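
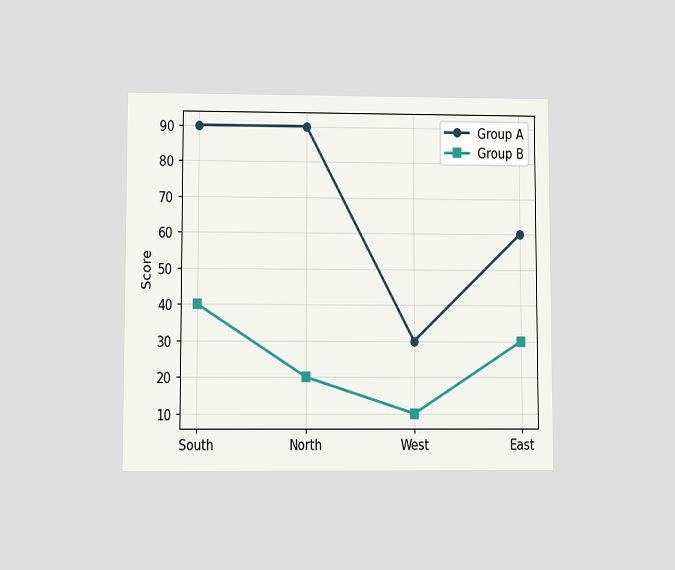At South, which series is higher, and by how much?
Group A, by 50

The chart is viewed at a slight angle. At South, Group A sits above the other line by 50.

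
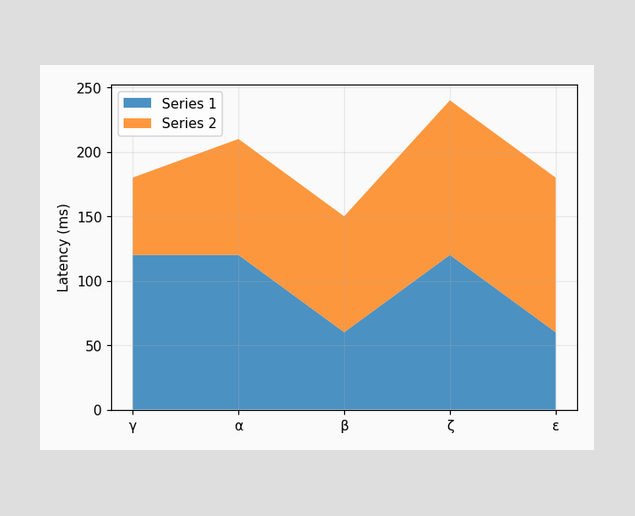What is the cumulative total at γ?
The stacked total at γ reaches 180ms.

180ms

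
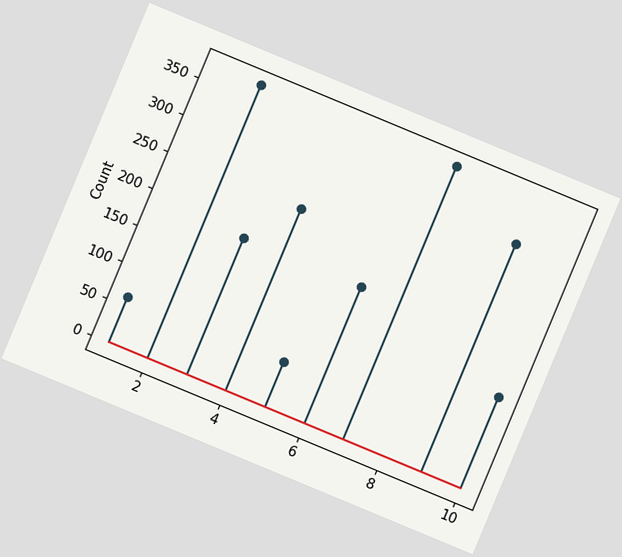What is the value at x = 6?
186

The chart is tilted about 23° clockwise. The stem at x=6 reaches 186.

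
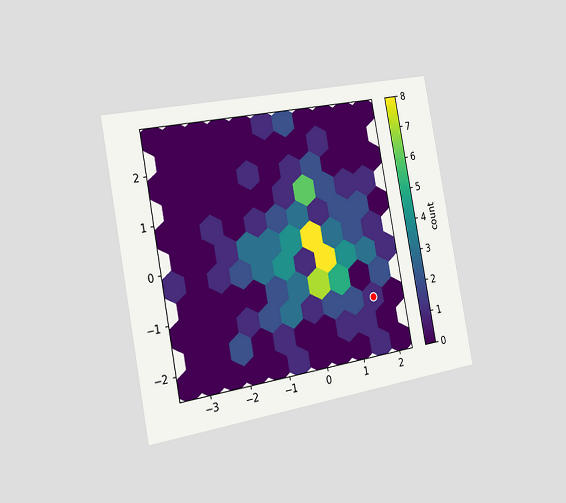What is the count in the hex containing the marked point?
The chart is tilted about 11° counter-clockwise and viewed slightly from the left. The marked hex reads 1 on the colorbar.

1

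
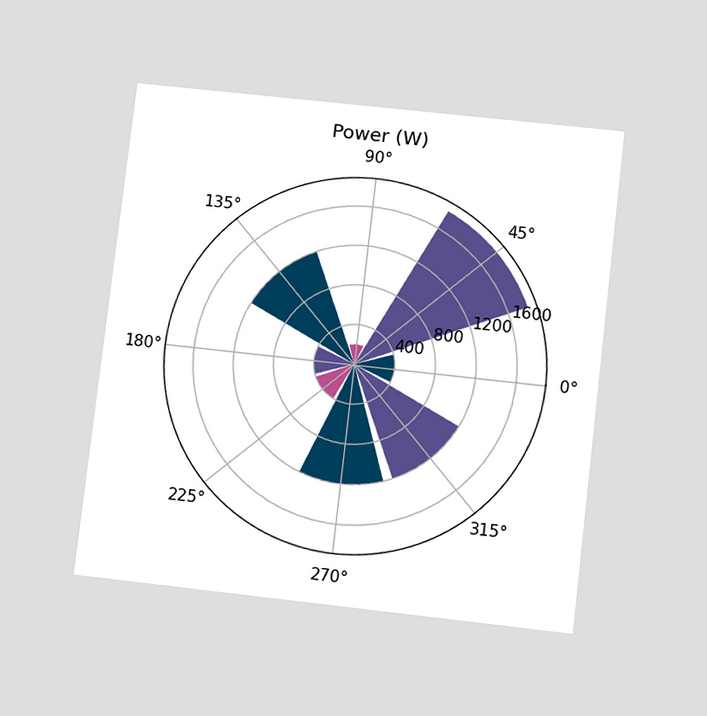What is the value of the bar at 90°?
200W

The chart is tilted about 7° clockwise and viewed at a slight angle. The bar at 90° reaches 200W on the radial axis.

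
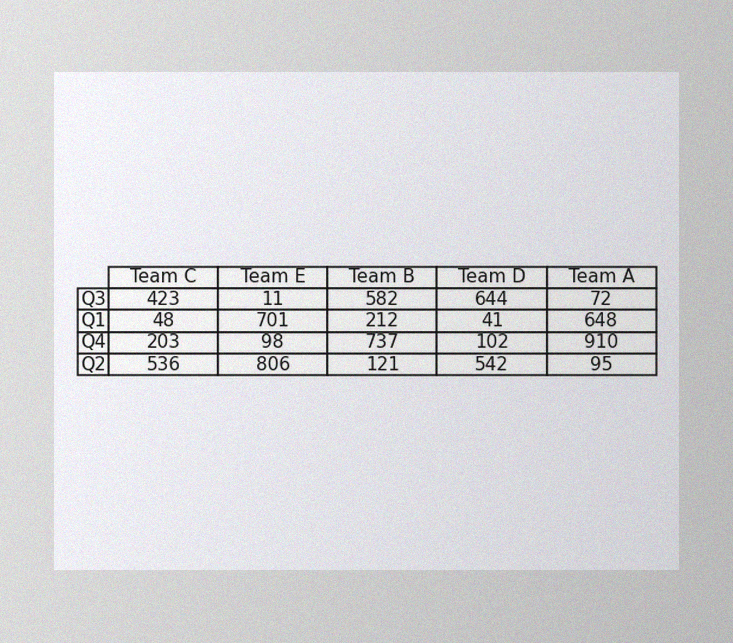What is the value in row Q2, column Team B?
121

The image has some photo noise and uneven lighting. The (Q2, Team B) cell reads 121.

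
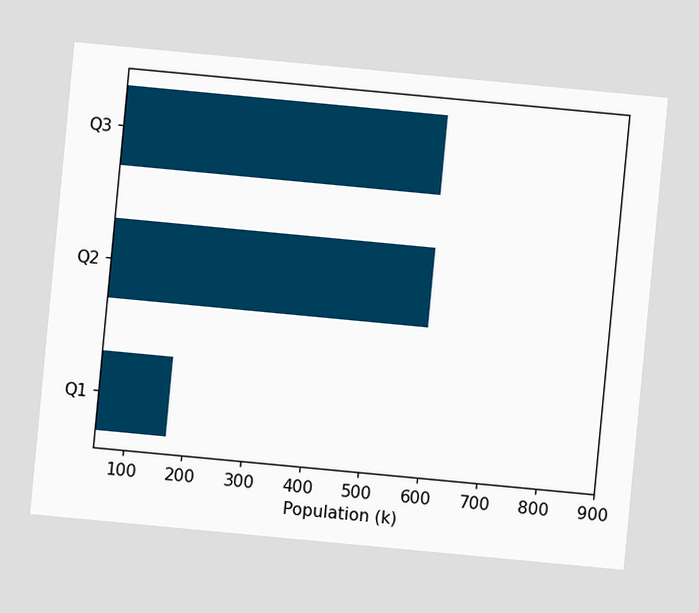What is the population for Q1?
170k

The chart is tilted about 5° clockwise. Reading along the chart's x-axis, the Q1 bar reaches 170k.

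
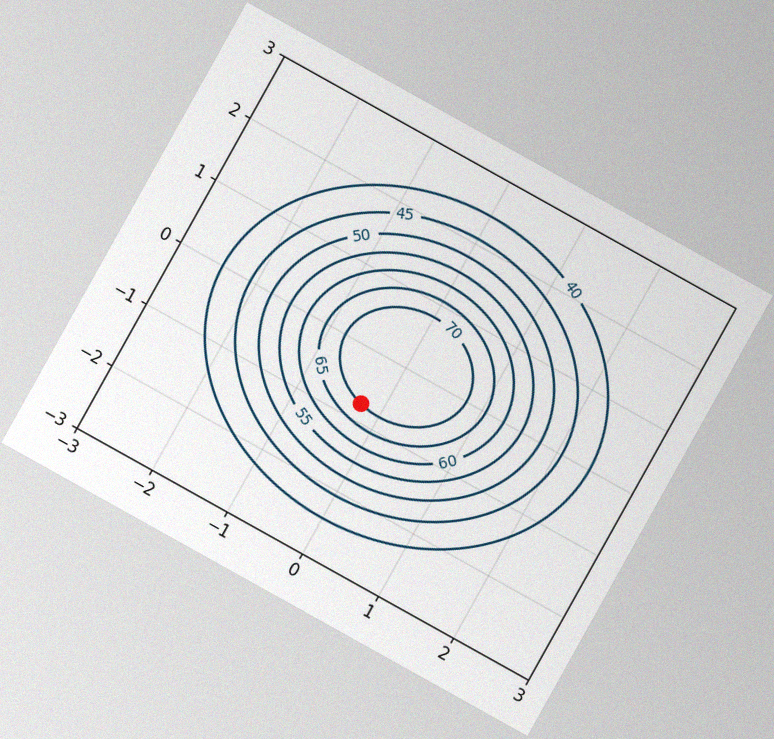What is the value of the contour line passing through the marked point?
The chart is tilted about 29° clockwise, with some photo noise. The marked point sits on the contour labelled 70.

70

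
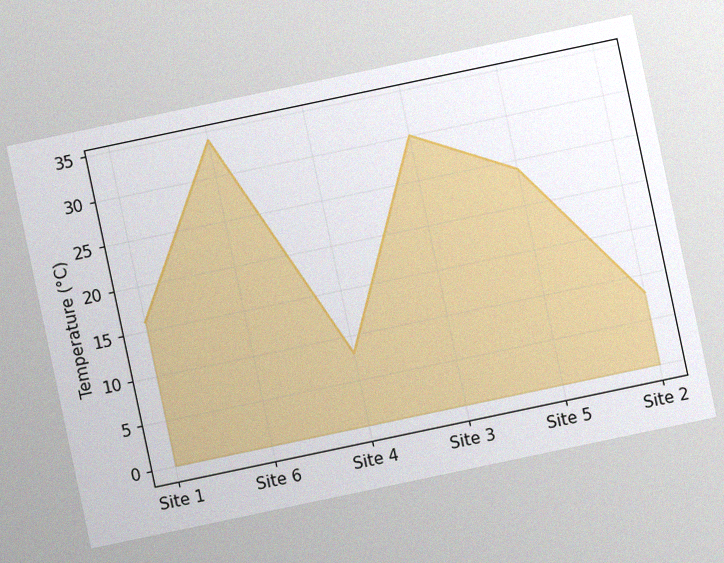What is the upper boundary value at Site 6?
34°C

The chart is tilted about 12° counter-clockwise, with some photo noise. At Site 6 the upper boundary is at 34°C.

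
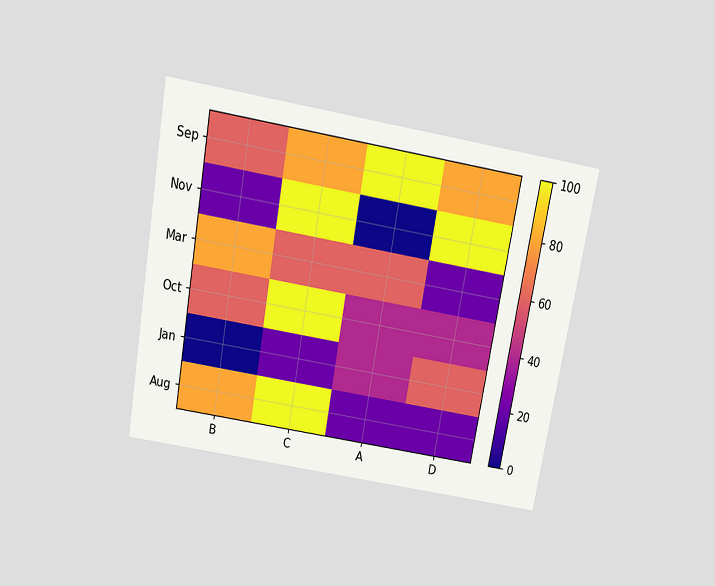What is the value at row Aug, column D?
20

The chart is tilted about 10° clockwise and viewed slightly from above. Matching cell (Aug, D) against the colorbar gives 20.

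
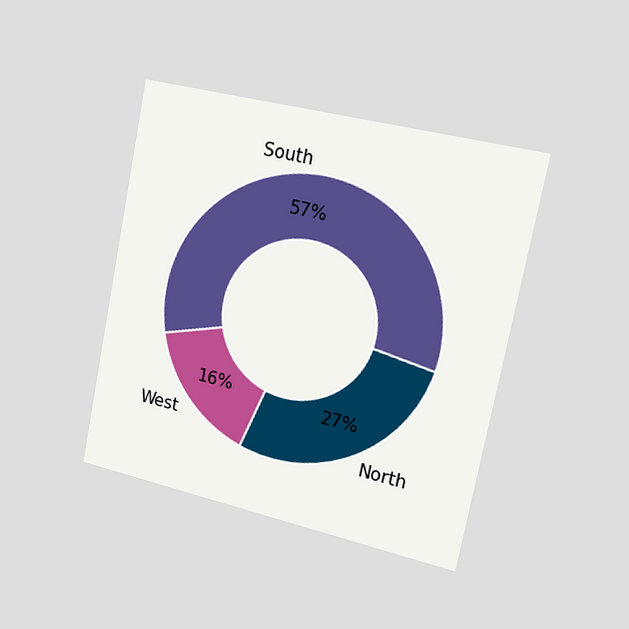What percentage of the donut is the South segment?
57%

The chart is tilted about 11° clockwise and viewed slightly from the right. The South segment takes up 57% of the ring.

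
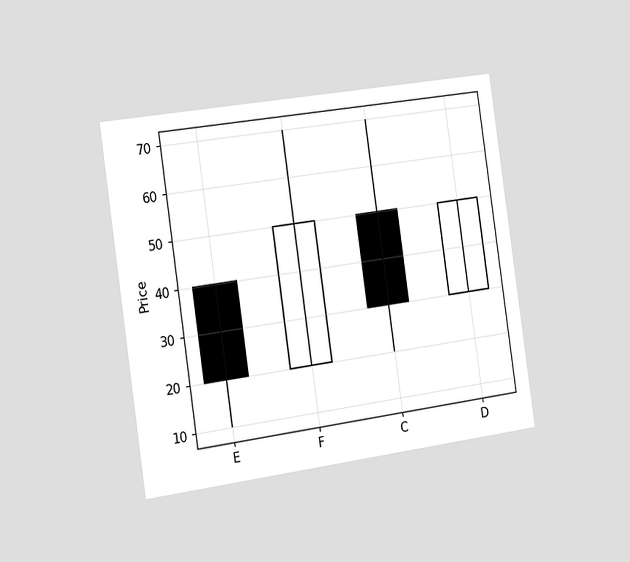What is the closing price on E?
The chart is tilted about 8° counter-clockwise and viewed slightly from the left. The E candle closes at 20.

20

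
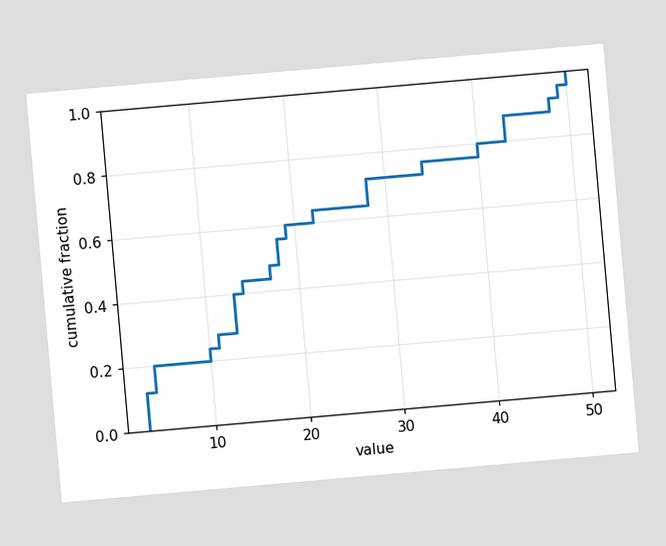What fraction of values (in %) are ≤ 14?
The chart is tilted about 5° counter-clockwise. At x=14 the ECDF step is at 44%.

44%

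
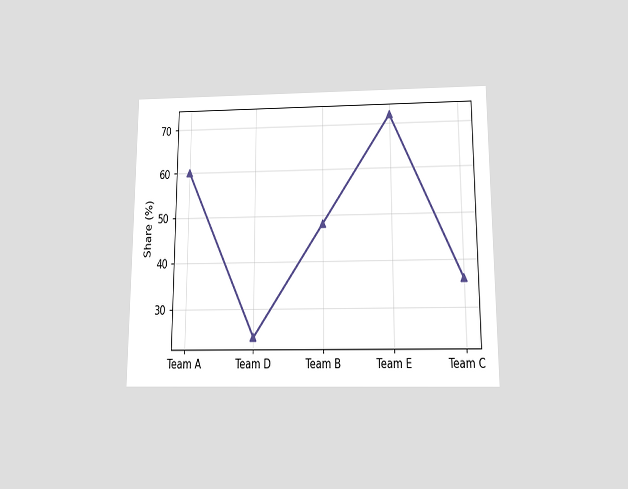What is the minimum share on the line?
The chart is viewed slightly from below. The lowest point is at Team D, and reading across to the y-axis gives 24%.

24%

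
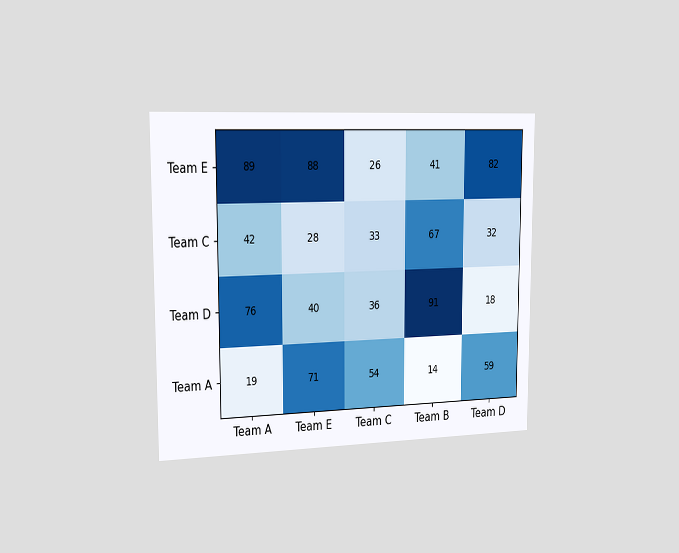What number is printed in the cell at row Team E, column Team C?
The chart is viewed slightly from the left. The (Team E, Team C) cell reads 26.

26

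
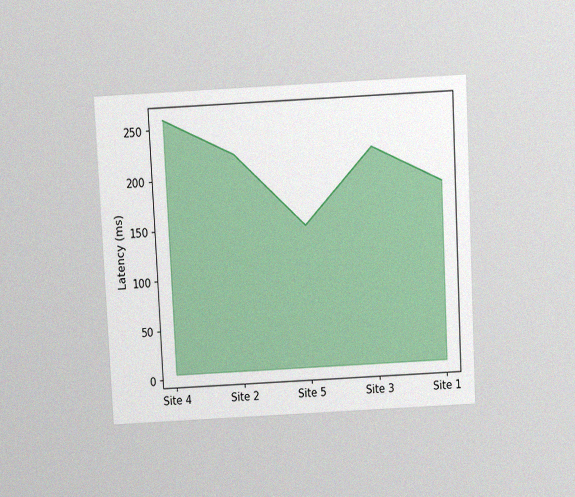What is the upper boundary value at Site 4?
The chart is tilted about 3° counter-clockwise and viewed slightly from above, with some photo noise. At Site 4 the upper boundary is at 259ms.

259ms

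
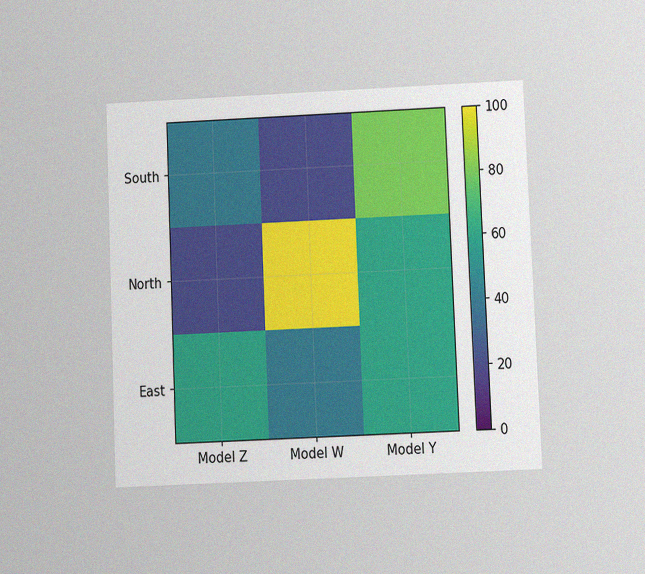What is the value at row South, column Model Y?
80

The chart is tilted about 2° counter-clockwise and viewed at a slight angle, with some photo noise. Matching cell (South, Model Y) against the colorbar gives 80.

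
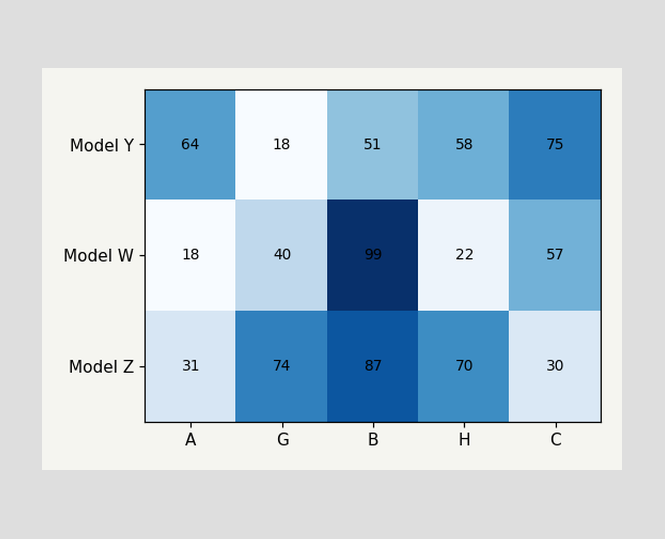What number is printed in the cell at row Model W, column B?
99

The (Model W, B) cell reads 99.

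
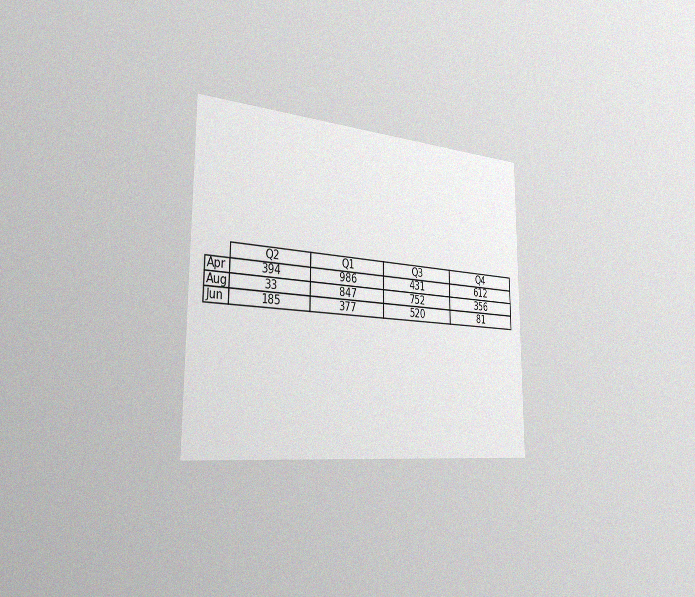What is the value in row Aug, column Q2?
33

The chart is viewed slightly from the left, with some photo noise. The (Aug, Q2) cell reads 33.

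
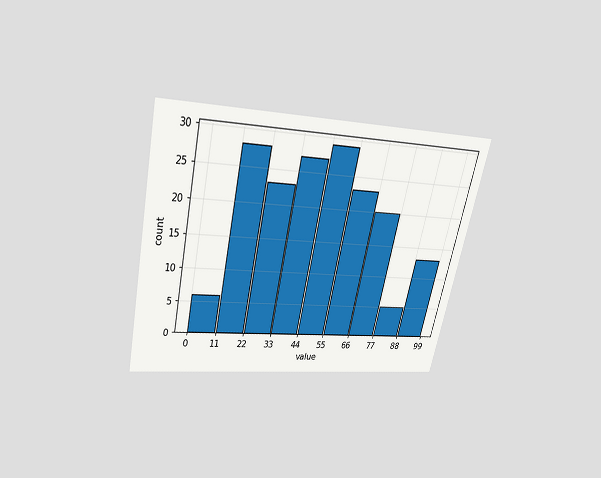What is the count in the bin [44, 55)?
The chart is tilted about 13° clockwise and viewed slightly from above. The [44, 55) bin has height 29.

29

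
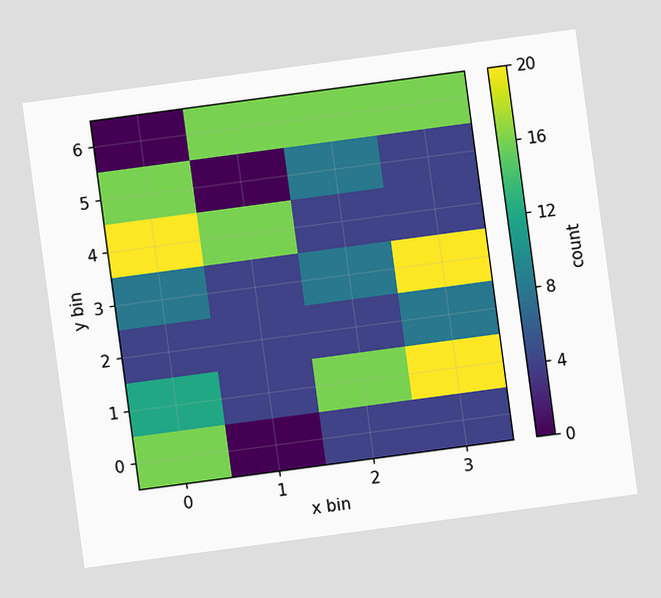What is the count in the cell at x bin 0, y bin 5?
The chart is tilted about 8° counter-clockwise. Matching the cell (0, 5) against the colorbar gives 16.

16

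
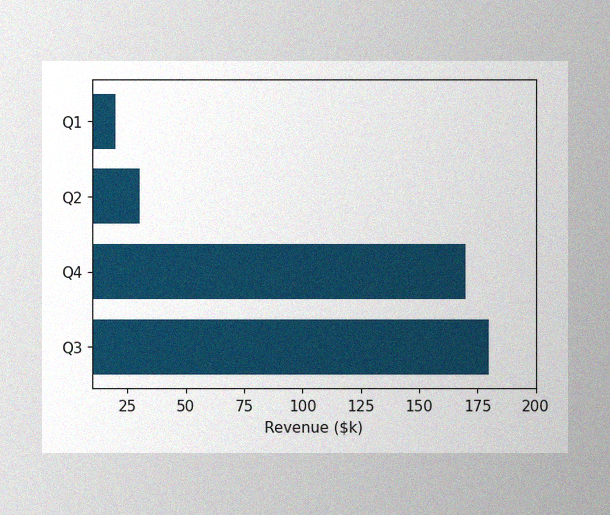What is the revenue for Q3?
The image has some photo noise and uneven lighting. Reading along the chart's x-axis, the Q3 bar reaches $180k.

$180k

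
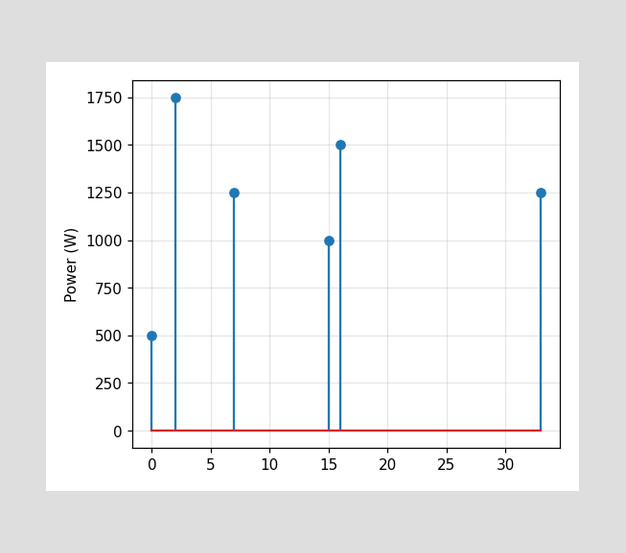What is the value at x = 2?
1750W

The stem at x=2 reaches 1750W.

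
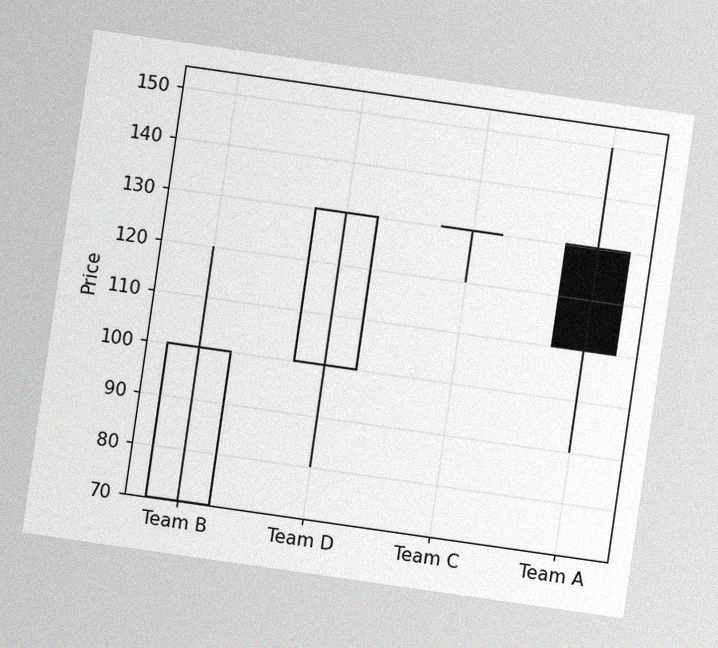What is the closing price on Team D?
130

The chart is tilted about 8° clockwise, with some photo noise. The Team D candle closes at 130.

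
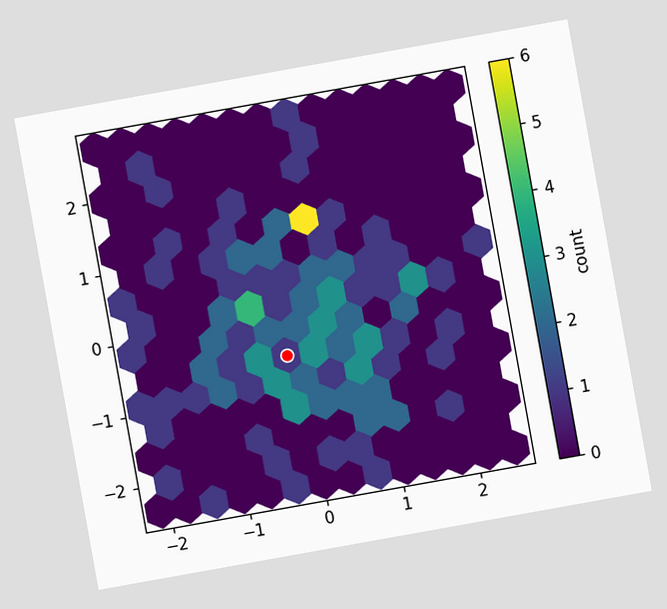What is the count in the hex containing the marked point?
The chart is tilted about 10° counter-clockwise. The marked hex reads 1 on the colorbar.

1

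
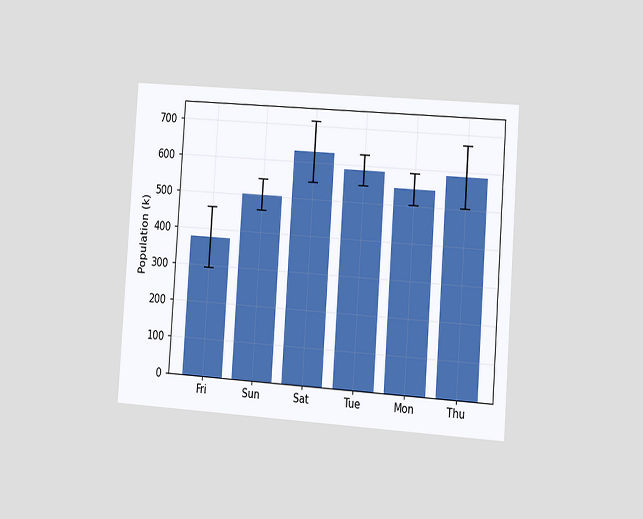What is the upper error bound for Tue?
The chart is tilted about 4° clockwise and viewed slightly from the right. The Tue bar's upper whisker reaches 630k.

630k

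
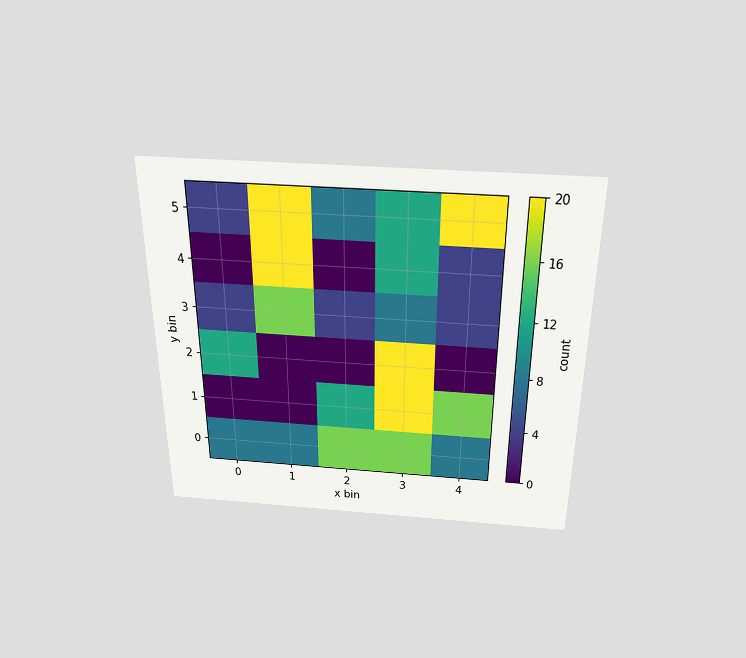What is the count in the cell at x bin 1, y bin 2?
0

The chart is viewed slightly from above. Matching the cell (1, 2) against the colorbar gives 0.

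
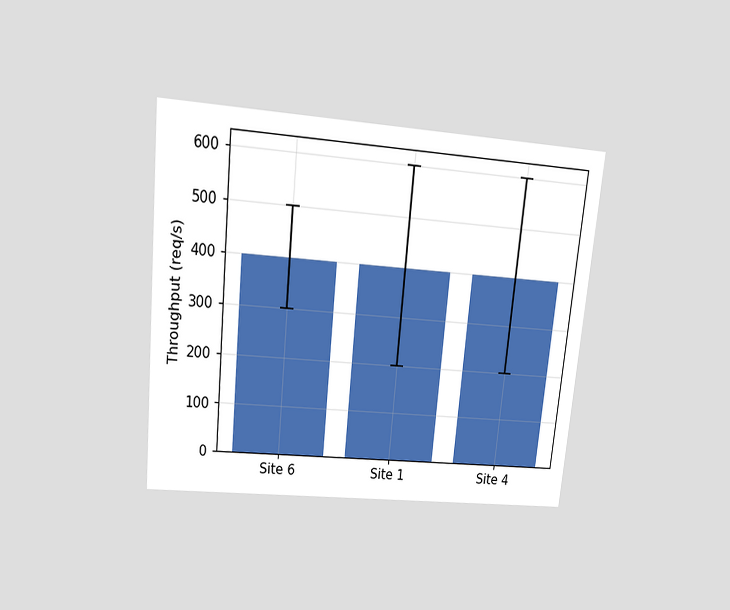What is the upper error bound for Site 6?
500req/s

The chart is tilted about 6° clockwise and viewed slightly from above. The Site 6 bar's upper whisker reaches 500req/s.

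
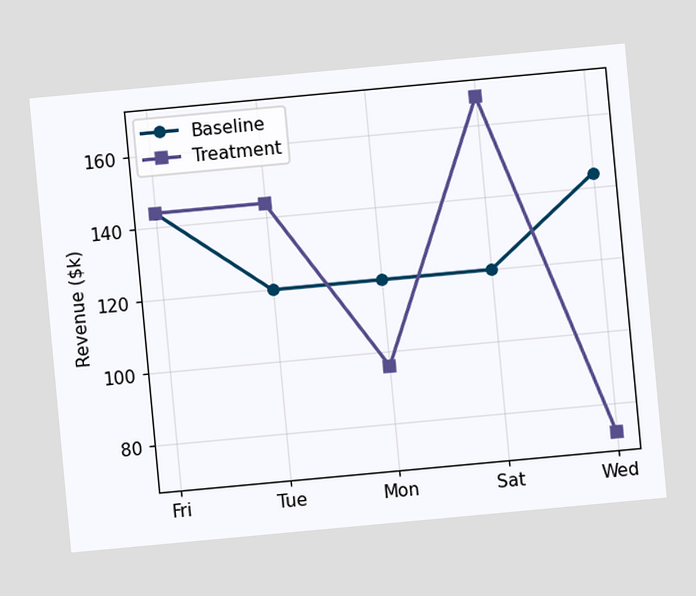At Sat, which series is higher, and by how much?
Treatment, by $48k

The chart is tilted about 5° counter-clockwise. At Sat, Treatment sits above the other line by $48k.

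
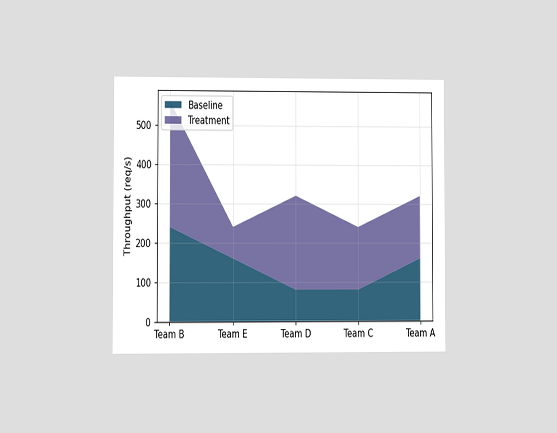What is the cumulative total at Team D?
The chart is viewed at a slight angle. The stacked total at Team D reaches 320req/s.

320req/s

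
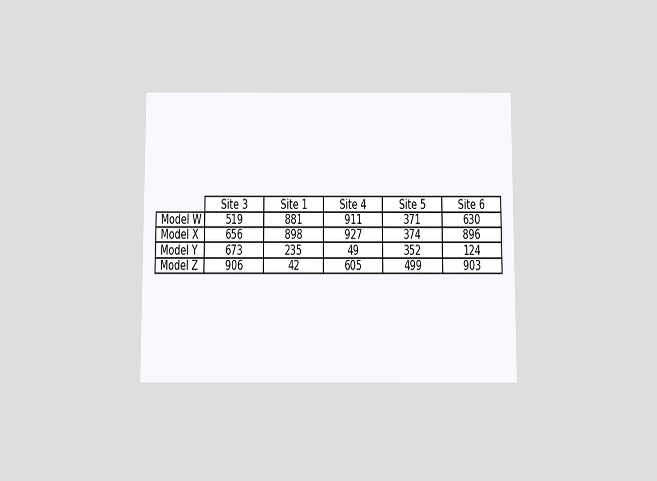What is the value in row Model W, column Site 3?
519

The chart is viewed slightly from below. The (Model W, Site 3) cell reads 519.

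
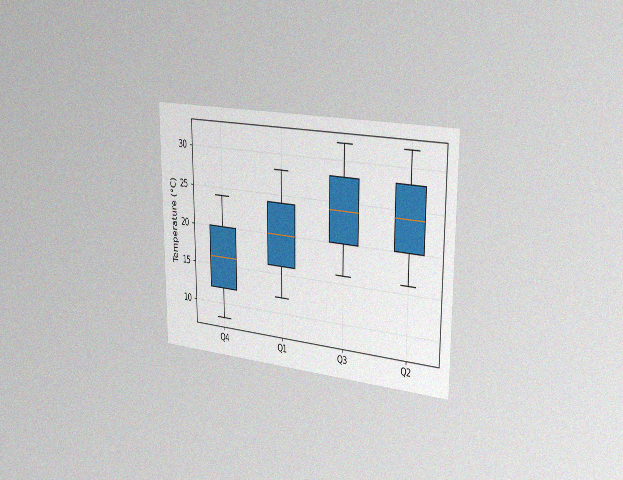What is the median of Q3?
The chart is viewed slightly from the right, with some photo noise. The median line in the Q3 box sits at 24°C.

24°C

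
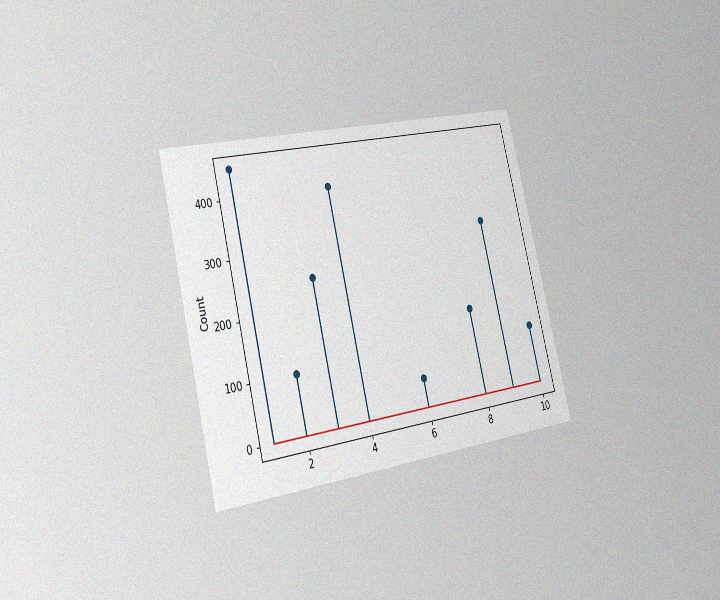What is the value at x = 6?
The chart is tilted about 14° counter-clockwise and viewed slightly from the left, with some photo noise. The stem at x=6 reaches 50.

50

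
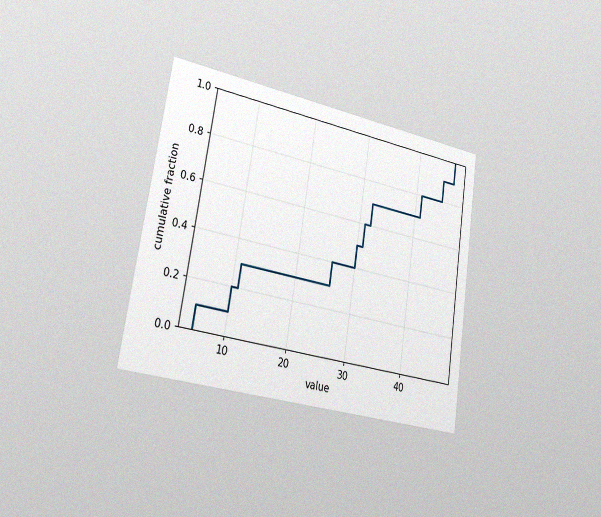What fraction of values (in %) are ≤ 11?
30%

The chart is tilted about 9° clockwise and viewed slightly from the left, with some photo noise. At x=11 the ECDF step is at 30%.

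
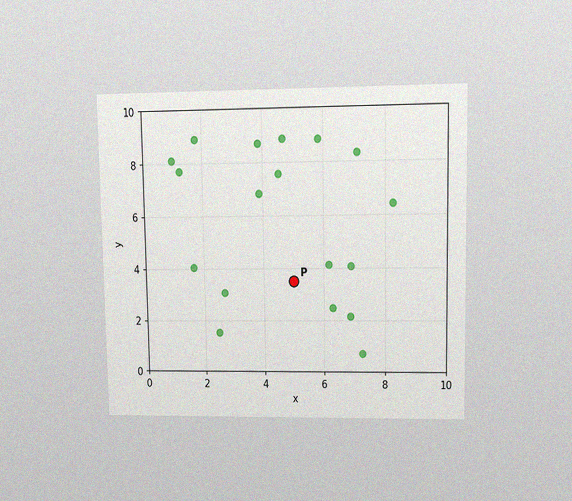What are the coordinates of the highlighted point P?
The chart is viewed at a slight angle, with some photo noise. Following the gridlines from P to each axis, P sits at (5, 3.5).

(5, 3.5)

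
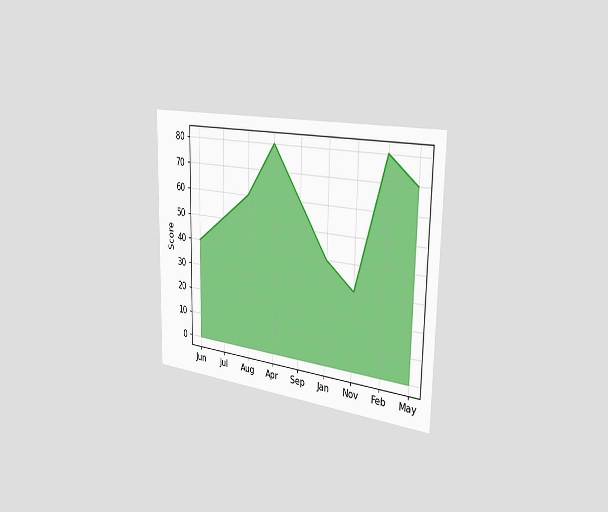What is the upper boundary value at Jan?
40

The chart is viewed slightly from the right. At Jan the upper boundary is at 40.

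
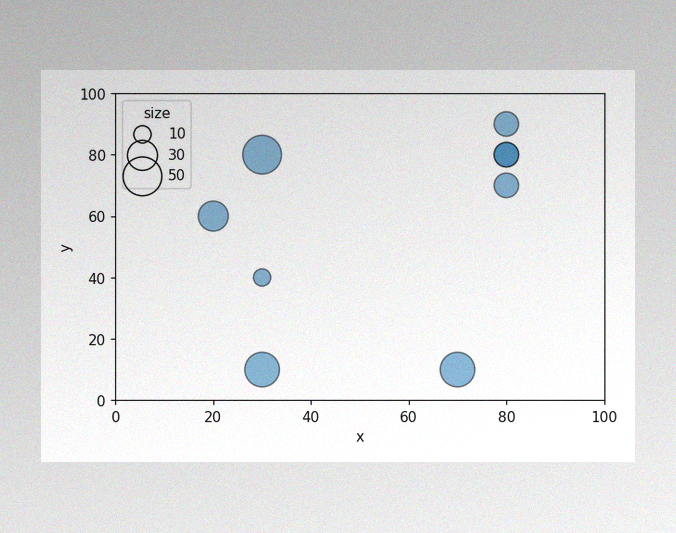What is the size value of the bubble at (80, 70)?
20

The image has some photo noise and uneven lighting. Matching the bubble at (80, 70) against the size legend gives 20.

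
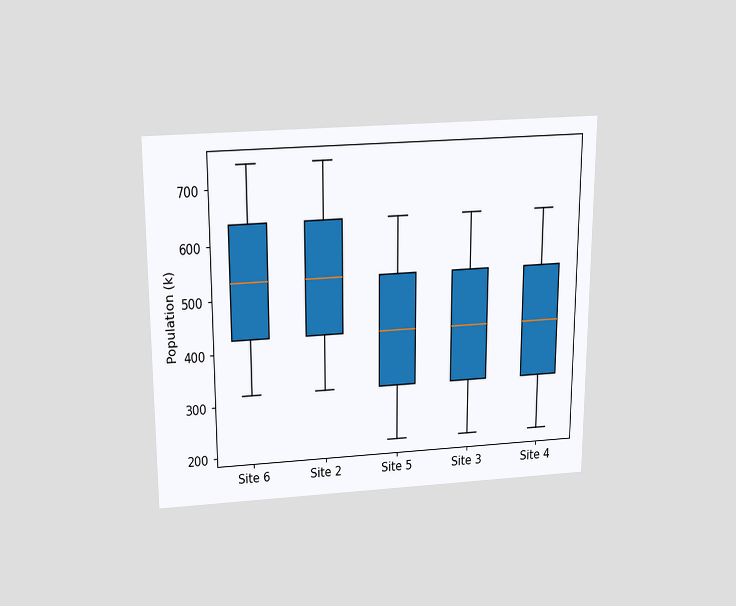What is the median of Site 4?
424k

The chart is viewed slightly from above. The median line in the Site 4 box sits at 424k.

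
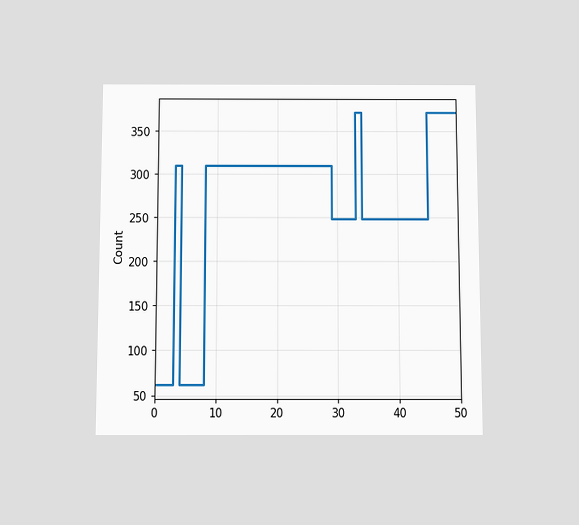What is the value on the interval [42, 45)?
The chart is viewed slightly from below. On [42, 45) the step sits at 248.

248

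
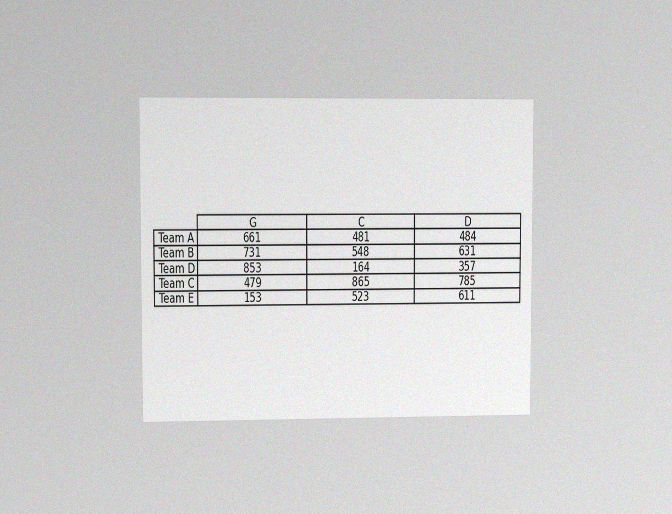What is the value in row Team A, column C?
481

The chart is viewed at a slight angle, with some photo noise. The (Team A, C) cell reads 481.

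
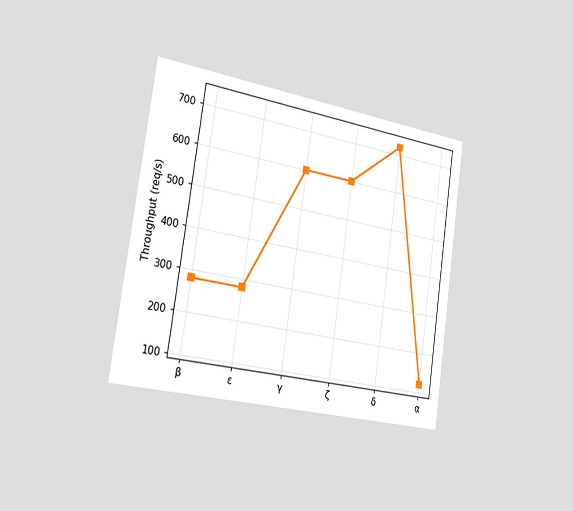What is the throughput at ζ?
600req/s

The chart is tilted about 8° clockwise and viewed slightly from the left. At ζ, the line is at 600req/s.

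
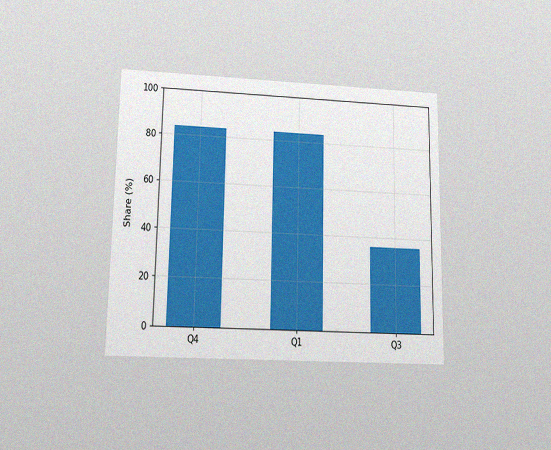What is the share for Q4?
The chart is viewed at a slight angle, with some photo noise. Reading along the chart's y-axis, the Q4 bar reaches 84%.

84%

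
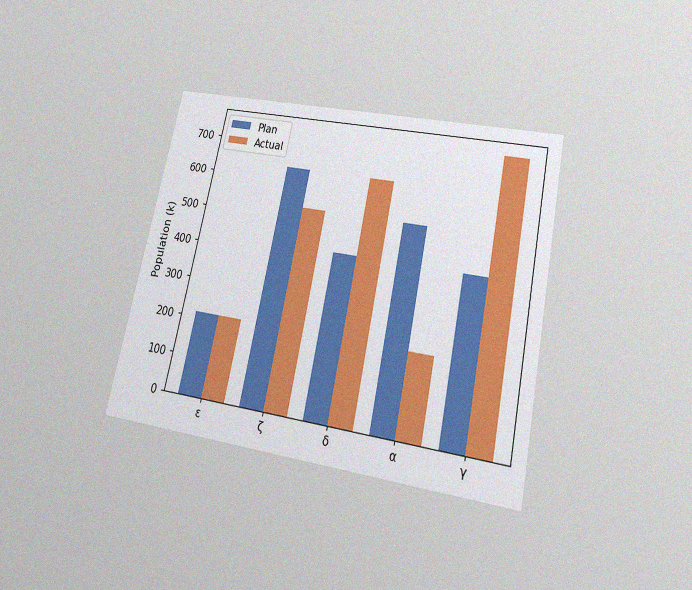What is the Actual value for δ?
636k

The chart is tilted about 12° clockwise and viewed slightly from below, with some photo noise. The Actual bar at δ reaches 636k on the y-axis.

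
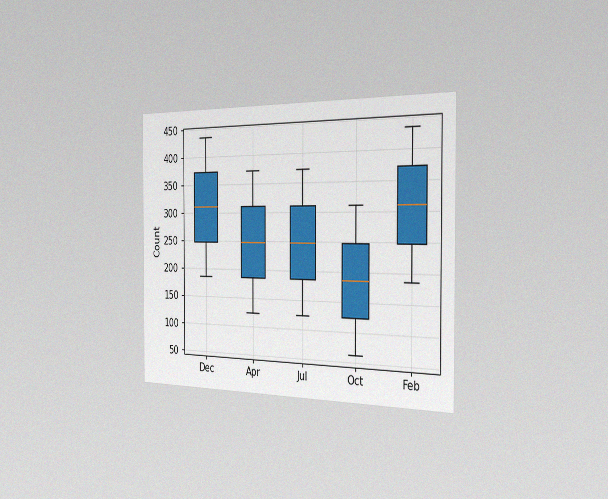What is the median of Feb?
The chart is viewed slightly from the right, with some photo noise. The median line in the Feb box sits at 310.

310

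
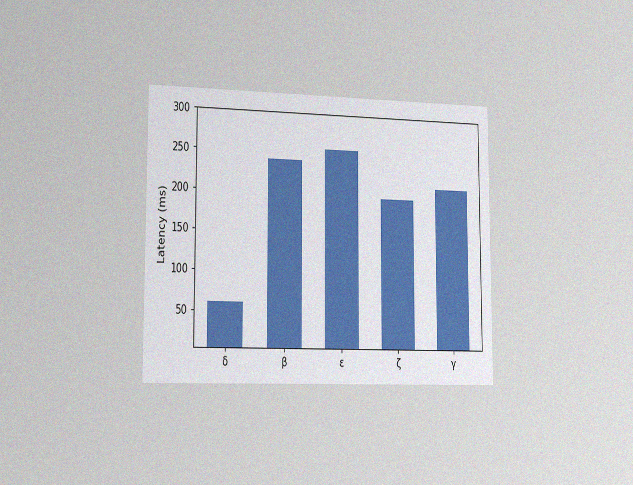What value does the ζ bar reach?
195ms

The chart is viewed slightly from the left, with some photo noise. Reading along the chart's y-axis, the ζ bar reaches 195ms.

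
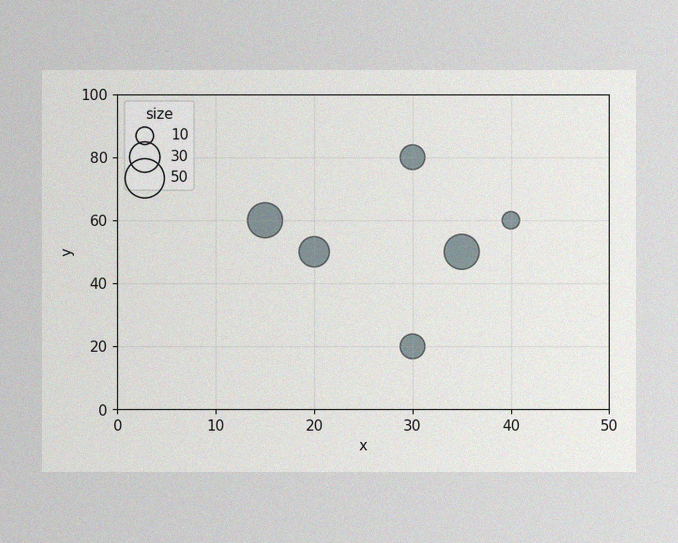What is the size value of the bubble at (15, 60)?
40

The image has some photo noise and uneven lighting. Matching the bubble at (15, 60) against the size legend gives 40.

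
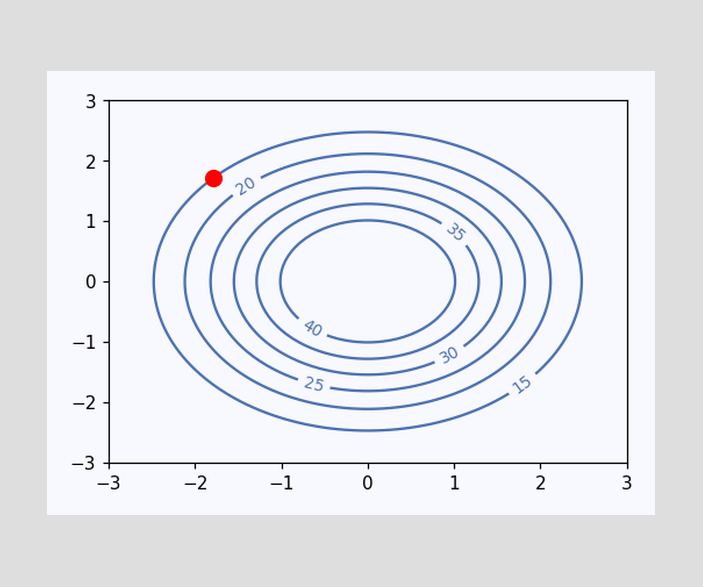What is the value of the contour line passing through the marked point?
15

The marked point sits on the contour labelled 15.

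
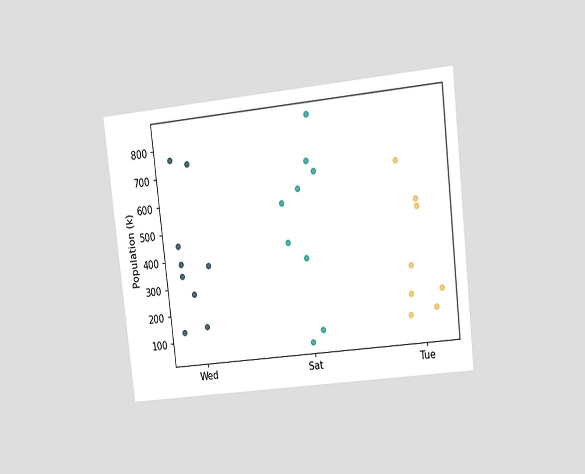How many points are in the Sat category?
9

The chart is tilted about 6° counter-clockwise and viewed at a slight angle. Counting the markers in the Sat column gives 9.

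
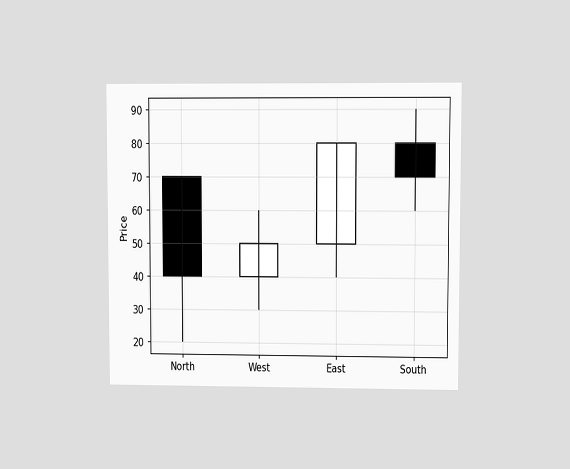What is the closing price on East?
The chart is viewed at a slight angle. The East candle closes at 80.

80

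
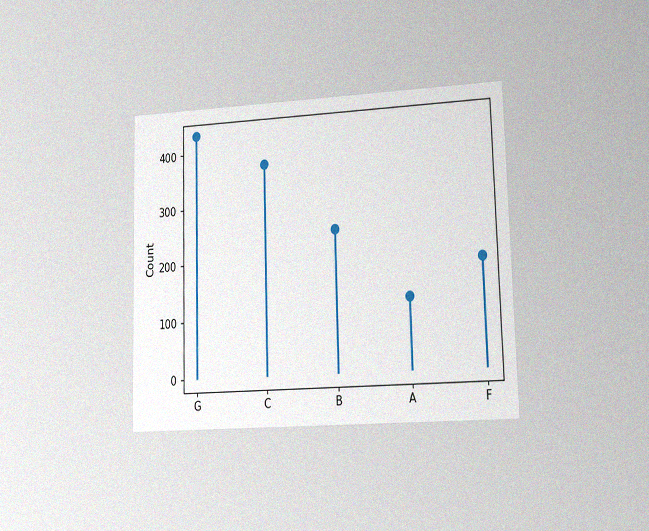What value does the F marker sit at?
186

The chart is viewed slightly from the right, with some photo noise. The F marker sits at 186.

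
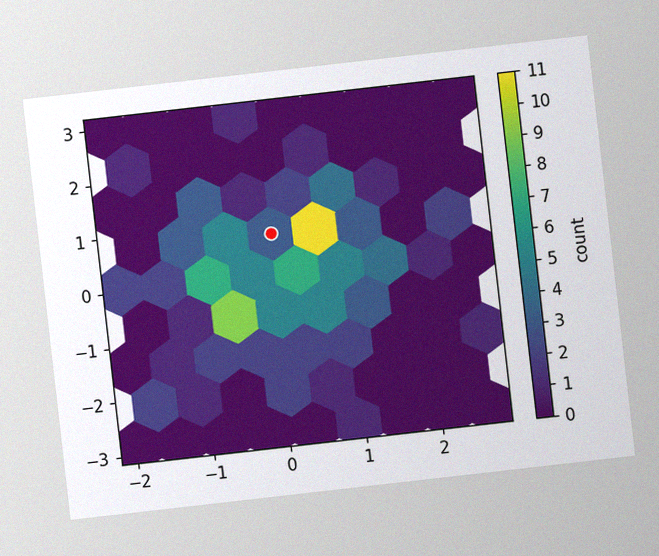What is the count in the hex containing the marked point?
3

The chart is tilted about 6° counter-clockwise, with some photo noise. The marked hex reads 3 on the colorbar.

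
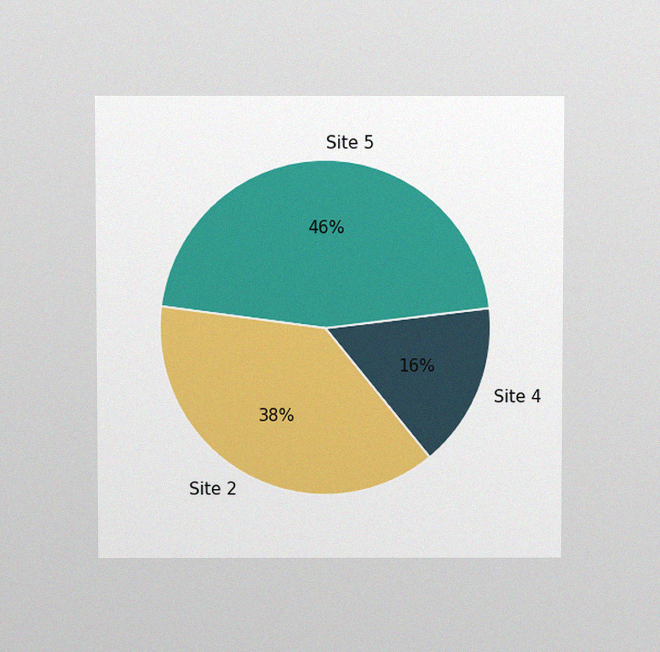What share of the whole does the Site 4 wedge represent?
16%

The chart is viewed at a slight angle, with some photo noise. The Site 4 slice takes up 16% of the pie.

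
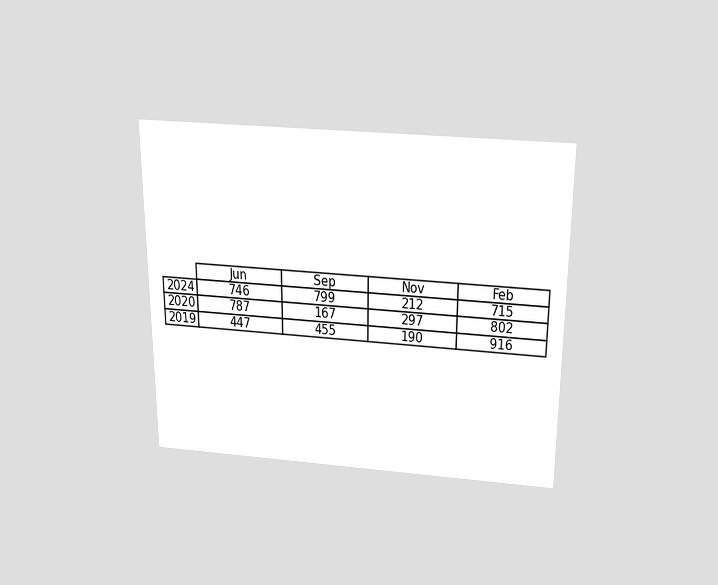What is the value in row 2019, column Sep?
The chart is viewed slightly from above. The (2019, Sep) cell reads 455.

455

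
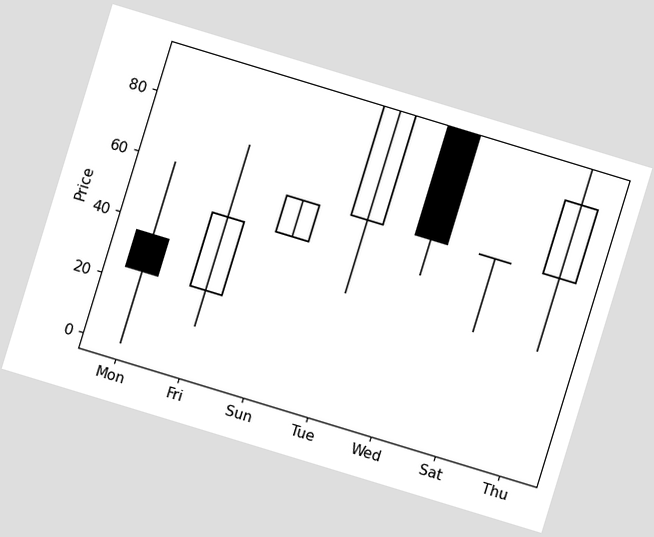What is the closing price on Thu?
The chart is tilted about 17° clockwise. The Thu candle closes at 84.

84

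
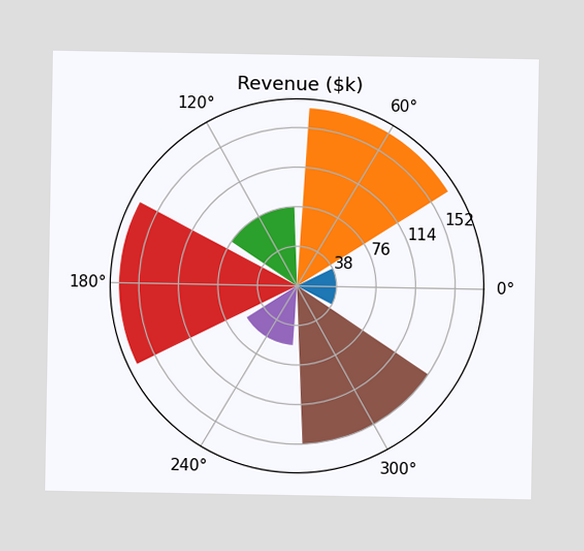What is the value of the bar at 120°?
The bar at 120° reaches $76k on the radial axis.

$76k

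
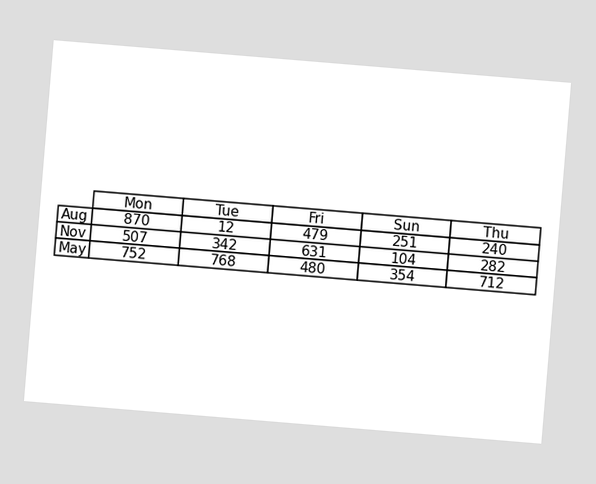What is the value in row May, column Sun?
354

The chart is tilted about 5° clockwise. The (May, Sun) cell reads 354.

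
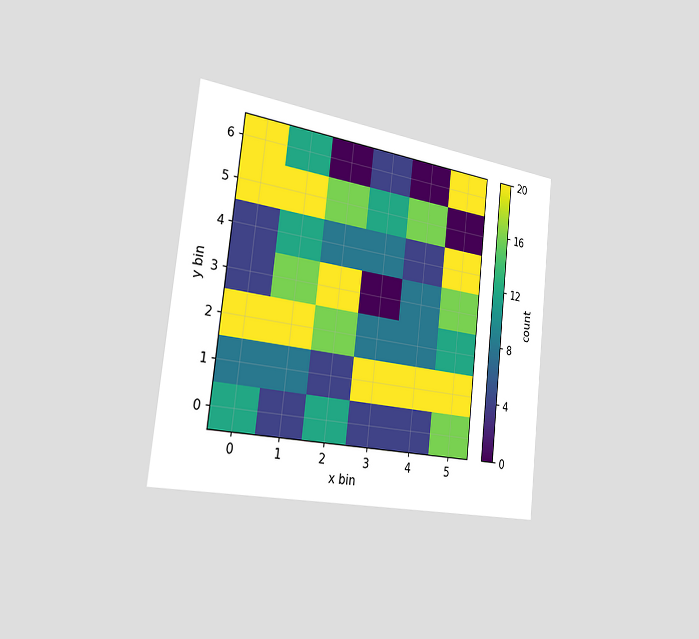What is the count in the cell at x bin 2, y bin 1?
4

The chart is tilted about 6° clockwise and viewed slightly from the left. Matching the cell (2, 1) against the colorbar gives 4.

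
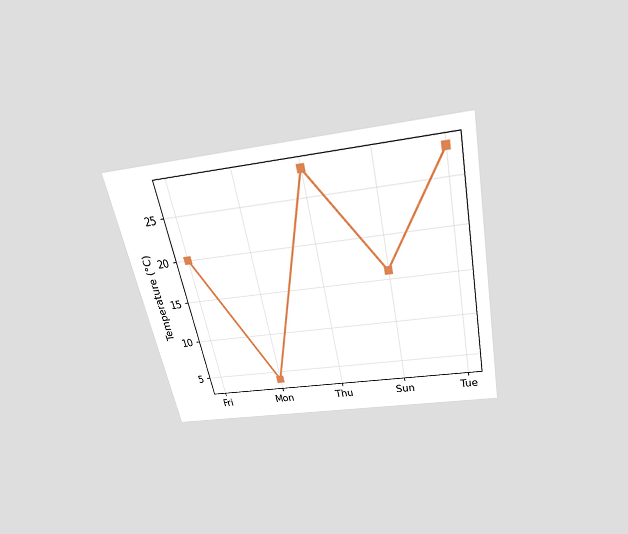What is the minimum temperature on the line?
4°C

The chart is tilted about 12° counter-clockwise and viewed slightly from above. The lowest point is at Mon, and reading across to the y-axis gives 4°C.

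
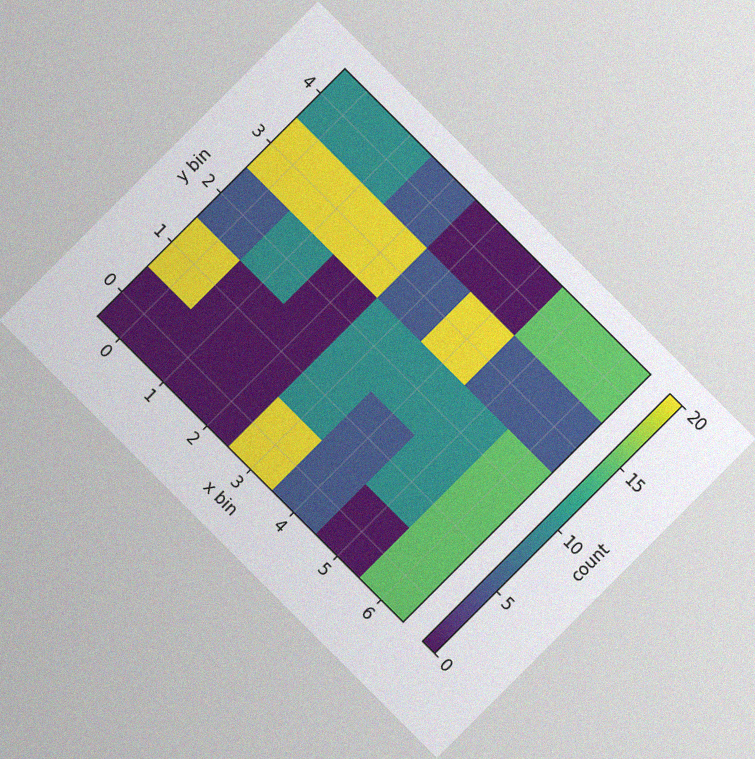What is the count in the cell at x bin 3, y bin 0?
20

The chart is tilted about 45° clockwise, with some photo noise. Matching the cell (3, 0) against the colorbar gives 20.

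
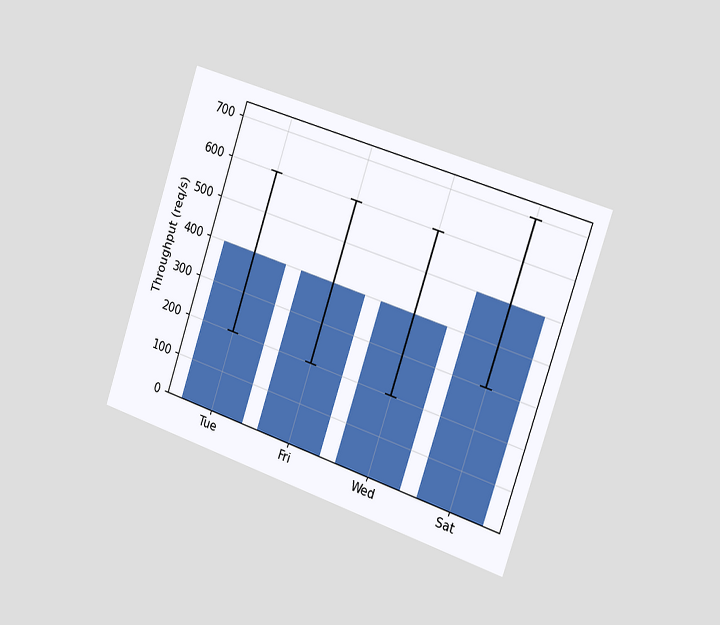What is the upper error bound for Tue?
600req/s

The chart is tilted about 18° clockwise and viewed slightly from the right. The Tue bar's upper whisker reaches 600req/s.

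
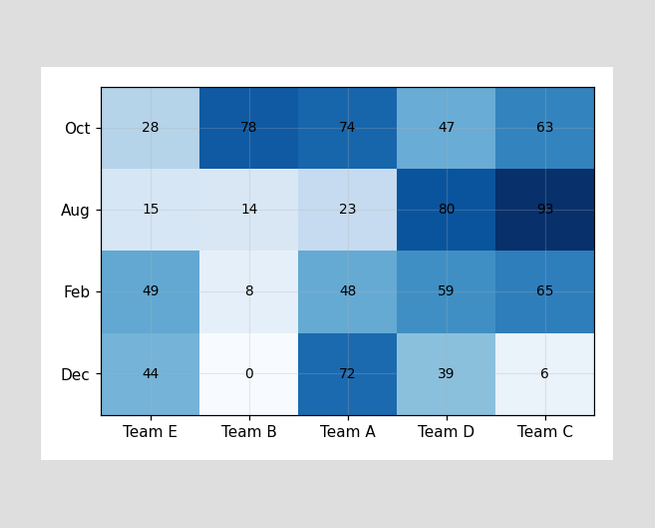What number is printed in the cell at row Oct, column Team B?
The (Oct, Team B) cell reads 78.

78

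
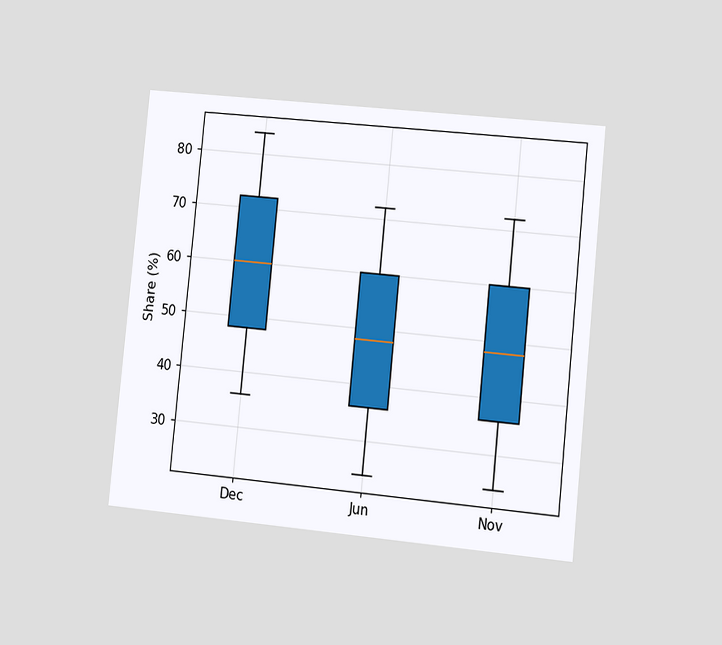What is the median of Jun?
48%

The chart is tilted about 6° clockwise and viewed slightly from the right. The median line in the Jun box sits at 48%.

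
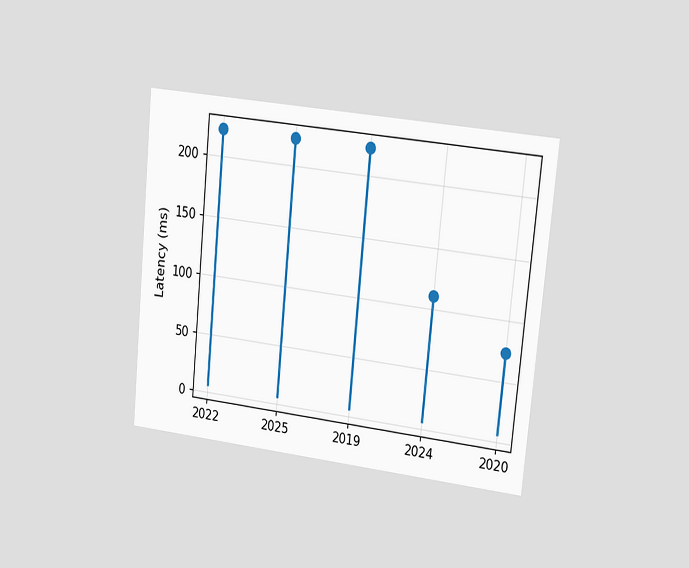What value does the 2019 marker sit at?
The chart is tilted about 6° clockwise and viewed slightly from the right. The 2019 marker sits at 222ms.

222ms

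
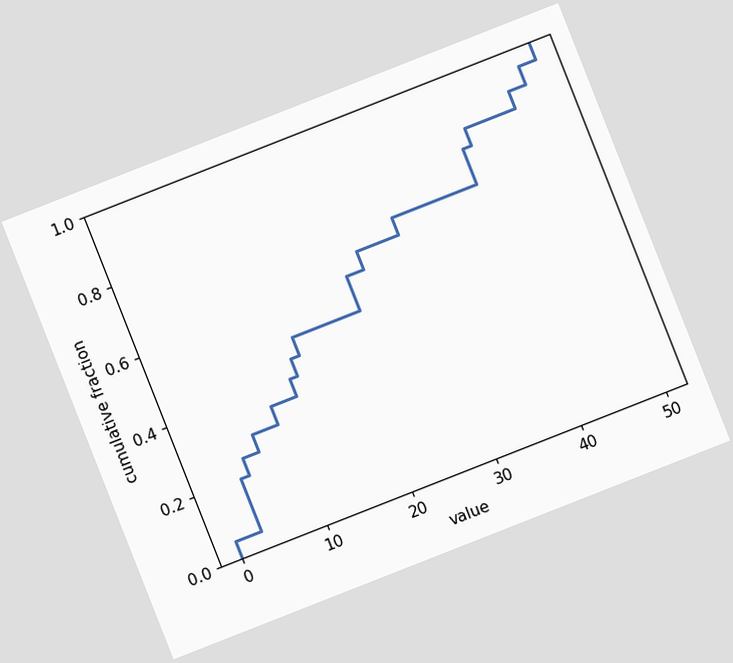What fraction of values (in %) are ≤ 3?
20%

The chart is tilted about 21° counter-clockwise. At x=3 the ECDF step is at 20%.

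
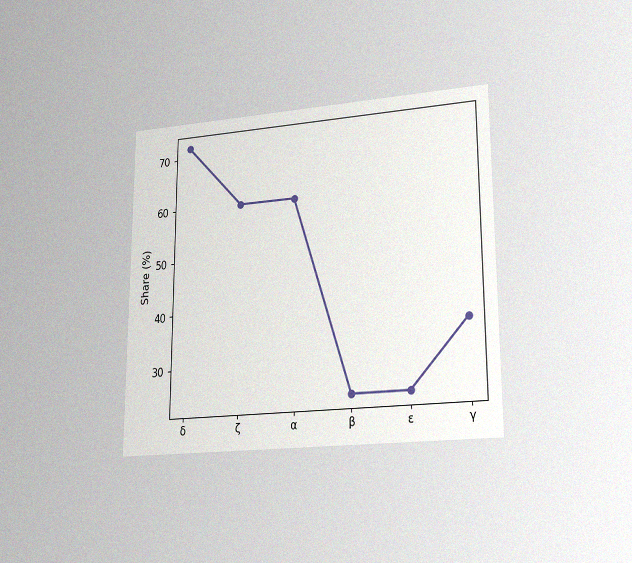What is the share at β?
The chart is viewed at a slight angle, with some photo noise. At β, the line is at 24%.

24%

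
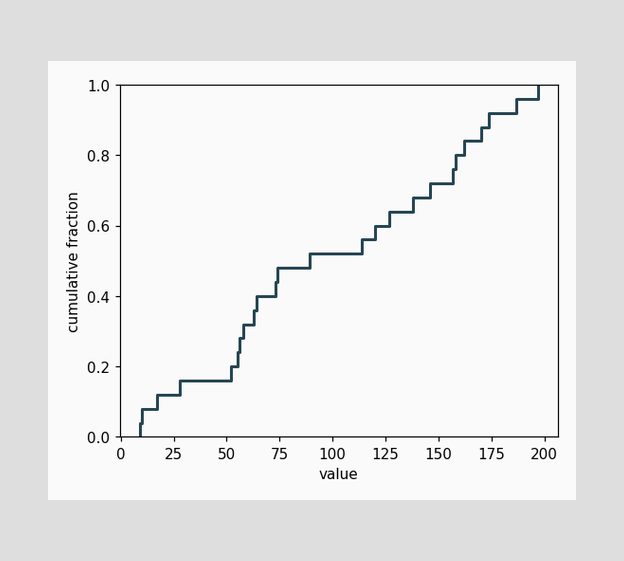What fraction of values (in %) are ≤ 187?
At x=187 the ECDF step is at 96%.

96%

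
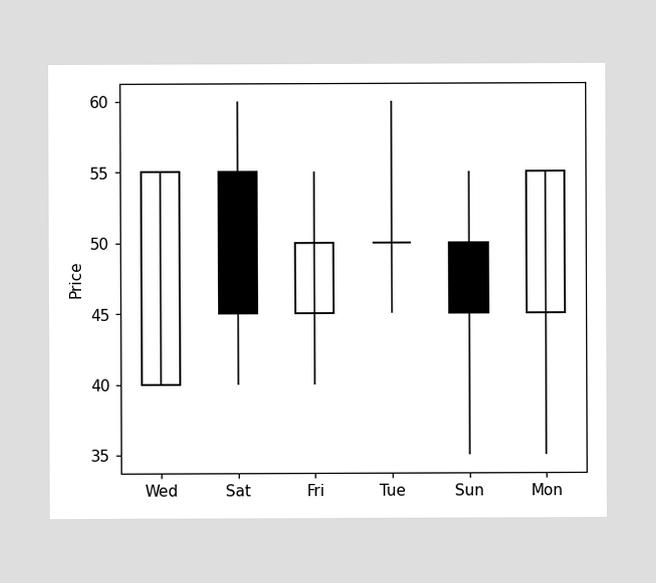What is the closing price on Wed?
The Wed candle closes at 55.

55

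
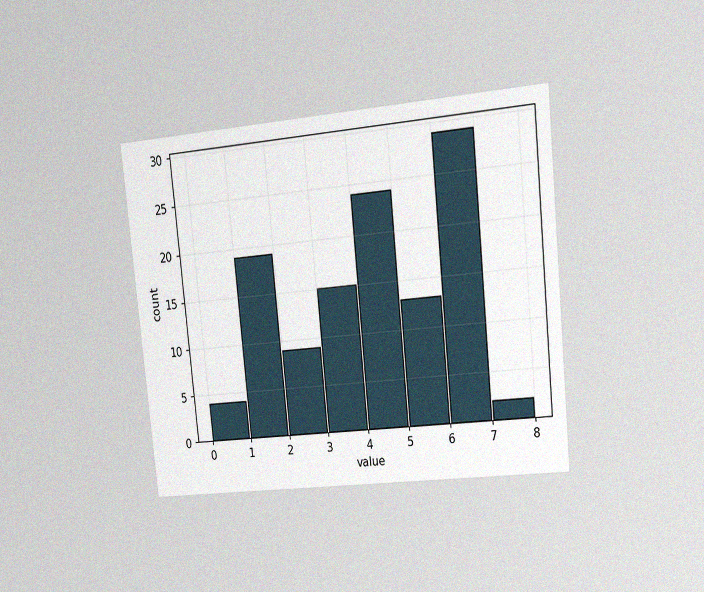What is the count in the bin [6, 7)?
29

The chart is tilted about 6° counter-clockwise and viewed at a slight angle, with some photo noise. The [6, 7) bin has height 29.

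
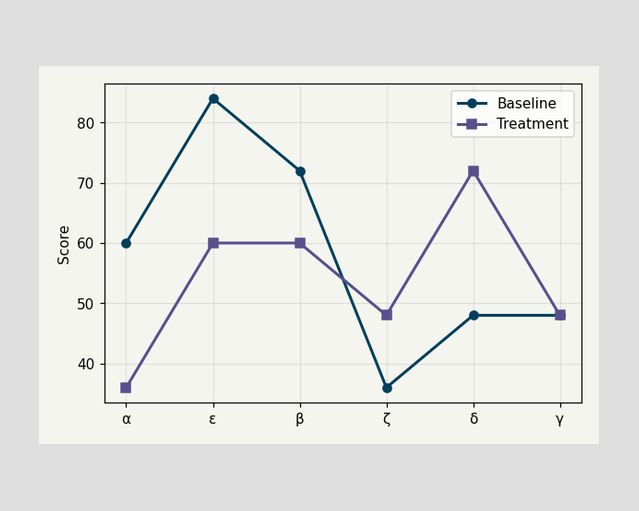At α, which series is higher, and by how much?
At α, Baseline sits above the other line by 24.

Baseline, by 24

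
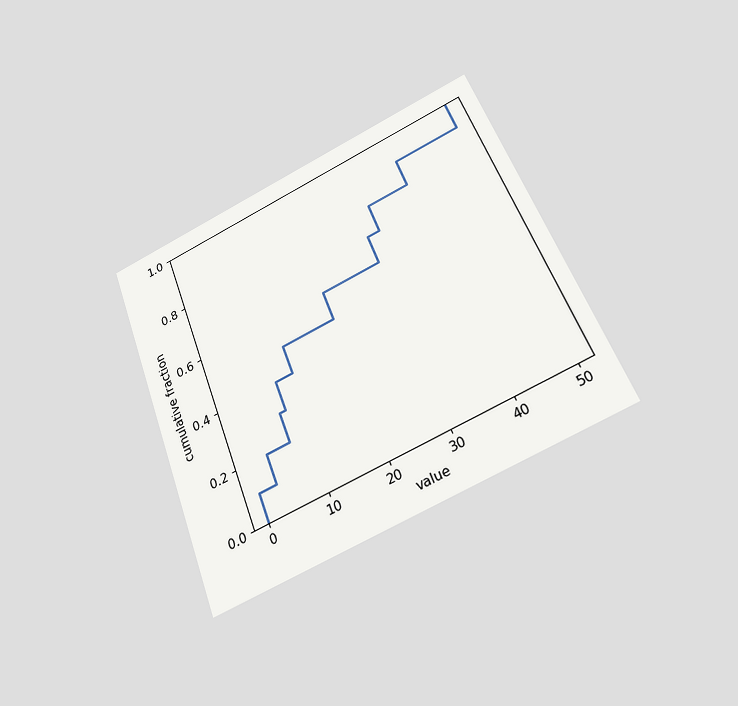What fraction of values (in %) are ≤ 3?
The chart is tilted about 21° counter-clockwise and viewed slightly from below. At x=3 the ECDF step is at 20%.

20%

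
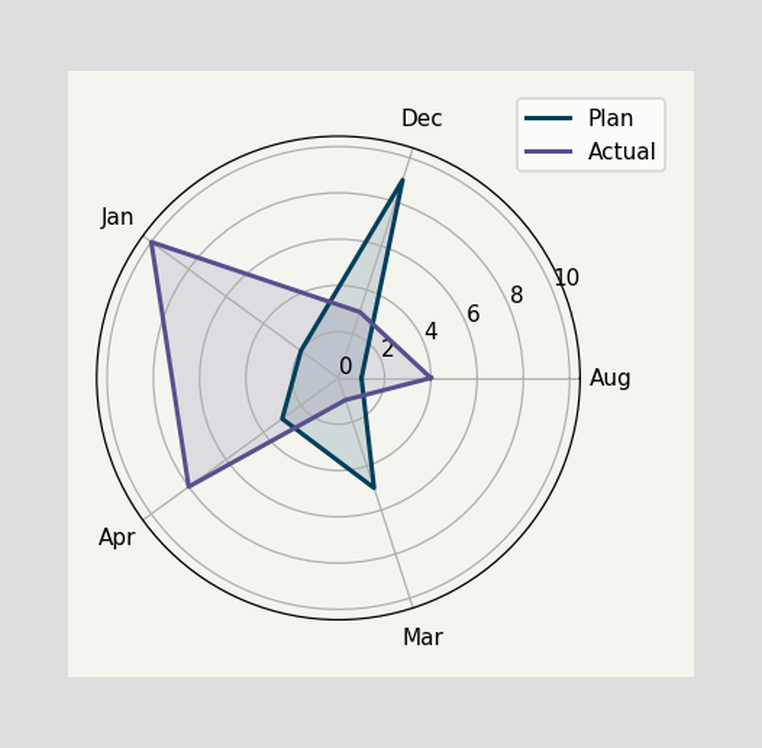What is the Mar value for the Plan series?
5

On the Mar axis, Plan reaches 5.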